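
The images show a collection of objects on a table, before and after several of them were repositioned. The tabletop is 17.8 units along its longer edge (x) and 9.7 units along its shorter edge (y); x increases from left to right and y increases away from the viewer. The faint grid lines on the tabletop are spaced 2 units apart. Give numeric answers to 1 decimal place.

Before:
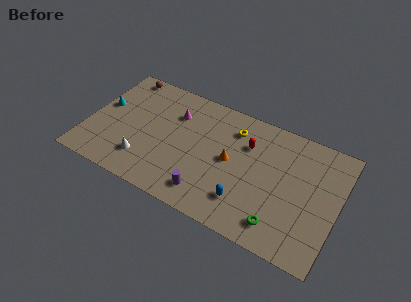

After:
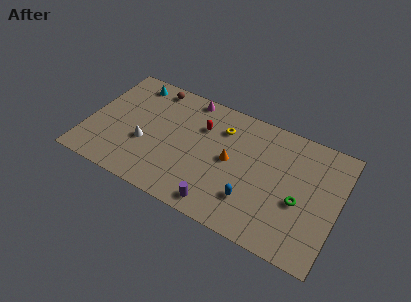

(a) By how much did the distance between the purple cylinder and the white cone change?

+1.5

Before: roughly 4.7 units apart; after: 6.2. That's 1.5 units further apart.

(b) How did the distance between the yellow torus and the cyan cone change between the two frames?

-2.6

They were about 9.4 units apart before and 6.8 after — 2.6 units closer together.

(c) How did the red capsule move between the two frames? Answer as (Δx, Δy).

(-3.3, 0.0)

The red capsule started near (11.2, 6.8) and ended near (7.9, 6.8).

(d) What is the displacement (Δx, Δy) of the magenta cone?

(0.8, 1.8)

The magenta cone started near (5.9, 7.0) and ended near (6.7, 8.8).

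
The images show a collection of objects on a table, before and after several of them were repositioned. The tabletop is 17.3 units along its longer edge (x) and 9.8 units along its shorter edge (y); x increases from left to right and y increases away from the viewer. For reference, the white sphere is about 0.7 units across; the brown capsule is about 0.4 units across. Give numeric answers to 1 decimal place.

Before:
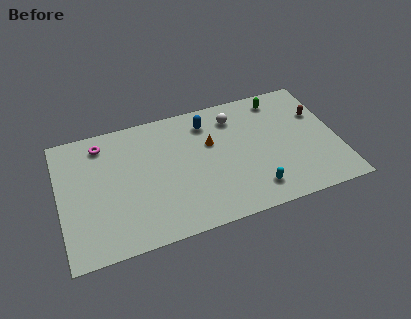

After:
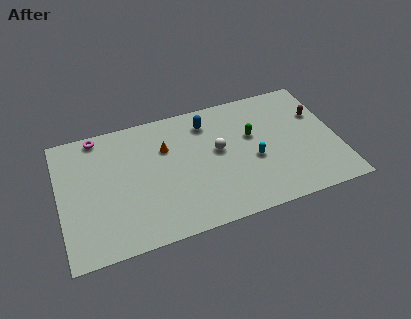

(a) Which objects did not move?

the blue capsule and the brown capsule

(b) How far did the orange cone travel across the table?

2.8

From (9.5, 6.2) to (6.7, 6.7), the orange cone covered √(2.8² + 0.5²) ≈ 2.8 units.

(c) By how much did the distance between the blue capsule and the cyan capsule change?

-2.0

The distance was about 6.6 in the first image and 4.6 in the second, so they moved 2.0 units closer together.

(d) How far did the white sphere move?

2.6

The white sphere moved from about (11.1, 7.8) to (9.9, 5.5), a distance of √(1.2² + 2.3²) ≈ 2.6.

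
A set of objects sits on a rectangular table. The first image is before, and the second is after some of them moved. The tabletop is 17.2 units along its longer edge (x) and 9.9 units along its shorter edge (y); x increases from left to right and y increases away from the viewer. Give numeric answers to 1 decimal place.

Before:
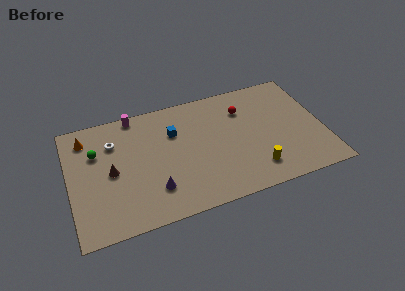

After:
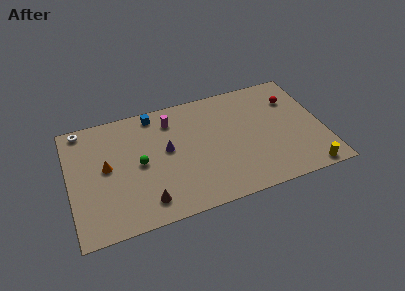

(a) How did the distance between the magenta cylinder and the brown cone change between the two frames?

+1.9

They were about 4.7 units apart before and 6.6 after — 1.9 units further apart.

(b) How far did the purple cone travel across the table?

3.2

The purple cone moved from about (5.5, 2.5) to (6.6, 5.5), a distance of √(1.1² + 3.0²) ≈ 3.2.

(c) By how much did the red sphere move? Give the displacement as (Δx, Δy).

(3.4, -0.1)

The red sphere was at about (12.0, 7.3) and moved to about (15.4, 7.2).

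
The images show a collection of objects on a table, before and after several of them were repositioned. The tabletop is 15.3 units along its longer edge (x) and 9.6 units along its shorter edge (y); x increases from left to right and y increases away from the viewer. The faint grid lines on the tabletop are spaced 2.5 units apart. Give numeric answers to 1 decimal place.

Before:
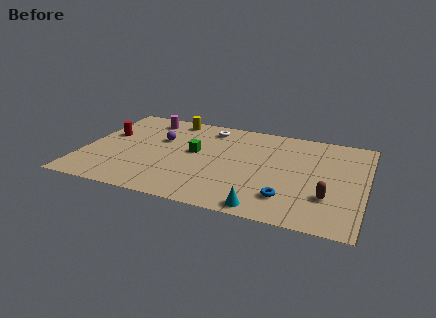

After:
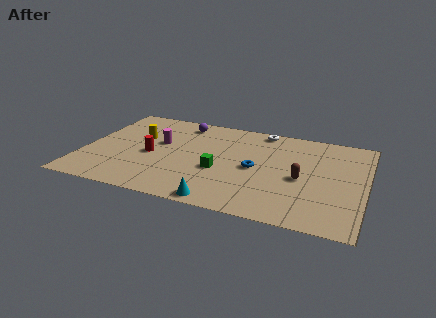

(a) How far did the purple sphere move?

2.3

The purple sphere was near (4.0, 6.1) before and (5.0, 8.2) after, so it travelled √(1.0² + 2.1²) ≈ 2.3 units.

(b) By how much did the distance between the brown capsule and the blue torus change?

+0.3

Before: roughly 2.2 units apart; after: 2.5. That's 0.3 units further apart.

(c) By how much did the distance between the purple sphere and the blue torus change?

-2.6

Before: roughly 8.3 units apart; after: 5.7. That's 2.6 units closer together.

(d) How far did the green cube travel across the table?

2.1

The green cube moved from about (6.0, 5.3) to (7.5, 3.8), a distance of √(1.5² + 1.5²) ≈ 2.1.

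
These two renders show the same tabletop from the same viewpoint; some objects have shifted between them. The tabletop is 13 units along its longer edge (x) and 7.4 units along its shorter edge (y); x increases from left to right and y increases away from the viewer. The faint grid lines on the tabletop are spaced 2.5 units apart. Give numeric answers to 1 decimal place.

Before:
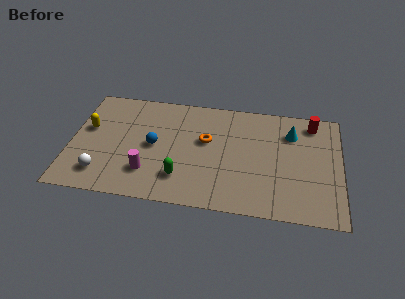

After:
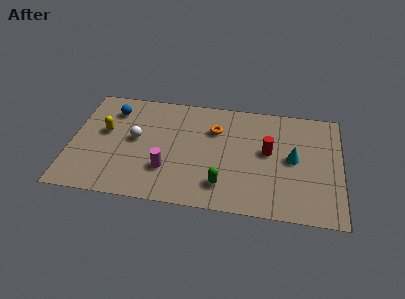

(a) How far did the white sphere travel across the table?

2.9

From (1.6, 1.5) to (3.1, 4.0), the white sphere covered √(1.5² + 2.5²) ≈ 2.9 units.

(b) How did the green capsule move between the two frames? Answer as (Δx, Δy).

(2.0, -0.2)

The green capsule started near (5.4, 1.8) and ended near (7.4, 1.6).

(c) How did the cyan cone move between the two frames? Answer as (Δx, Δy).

(0.1, -1.7)

From the two frames, the cyan cone sits at roughly (10.6, 5.5) before and (10.7, 3.8) after.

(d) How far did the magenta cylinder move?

0.9

The magenta cylinder moved from about (3.8, 1.9) to (4.7, 2.2), a distance of √(0.9² + 0.3²) ≈ 0.9.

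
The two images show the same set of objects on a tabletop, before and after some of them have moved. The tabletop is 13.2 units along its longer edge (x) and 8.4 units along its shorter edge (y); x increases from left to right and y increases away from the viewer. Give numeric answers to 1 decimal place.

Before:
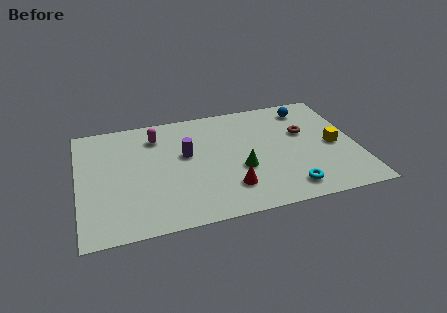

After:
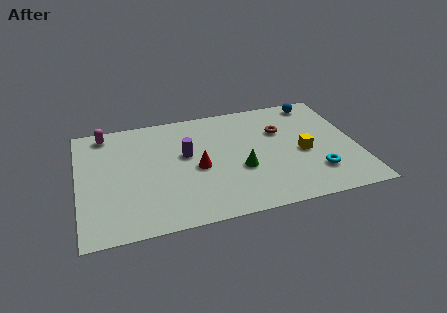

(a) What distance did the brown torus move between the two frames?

1.2

The brown torus was near (10.8, 5.2) before and (9.7, 5.6) after, so it travelled √(1.1² + 0.4²) ≈ 1.2 units.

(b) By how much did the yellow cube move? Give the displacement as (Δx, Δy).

(-1.5, -0.2)

The yellow cube was at about (12.1, 3.9) and moved to about (10.6, 3.7).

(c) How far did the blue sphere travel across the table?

0.6

The blue sphere was near (11.1, 7.0) before and (11.6, 7.4) after, so it travelled √(0.5² + 0.4²) ≈ 0.6 units.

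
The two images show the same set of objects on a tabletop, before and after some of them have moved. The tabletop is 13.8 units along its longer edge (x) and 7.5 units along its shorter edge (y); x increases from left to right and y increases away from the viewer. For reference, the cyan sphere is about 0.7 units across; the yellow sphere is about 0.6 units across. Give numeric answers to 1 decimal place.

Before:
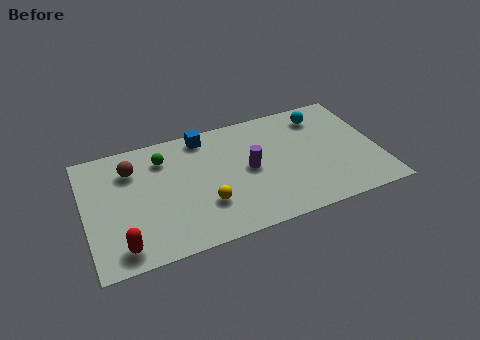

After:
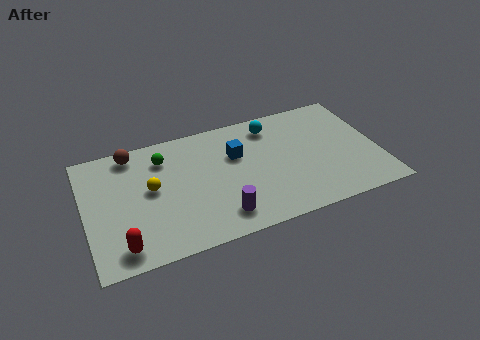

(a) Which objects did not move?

the green sphere and the red capsule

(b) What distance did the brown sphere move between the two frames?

1.0

From (2.3, 5.6) to (2.4, 6.6), the brown sphere covered √(0.1² + 1.0²) ≈ 1.0 units.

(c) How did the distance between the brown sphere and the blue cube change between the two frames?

+1.5

The distance was about 3.6 in the first image and 5.1 in the second, so they moved 1.5 units further apart.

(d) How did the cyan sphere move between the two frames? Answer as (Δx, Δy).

(-2.4, 0.1)

From the two frames, the cyan sphere sits at roughly (11.4, 6.1) before and (9.0, 6.2) after.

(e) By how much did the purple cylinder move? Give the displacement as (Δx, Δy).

(-1.6, -2.4)

From the two frames, the purple cylinder sits at roughly (7.7, 3.8) before and (6.1, 1.4) after.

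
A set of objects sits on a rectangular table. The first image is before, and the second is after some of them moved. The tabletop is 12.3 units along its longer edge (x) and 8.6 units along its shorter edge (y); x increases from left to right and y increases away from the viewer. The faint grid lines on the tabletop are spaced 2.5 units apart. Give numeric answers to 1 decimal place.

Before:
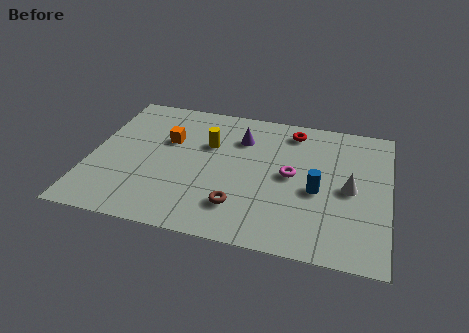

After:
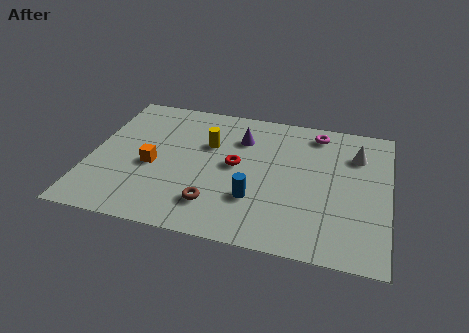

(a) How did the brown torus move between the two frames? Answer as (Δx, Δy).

(-1.0, -0.1)

From the two frames, the brown torus sits at roughly (6.3, 2.0) before and (5.3, 1.9) after.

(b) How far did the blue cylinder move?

2.7

From (9.4, 3.7) to (6.9, 2.6), the blue cylinder covered √(2.5² + 1.1²) ≈ 2.7 units.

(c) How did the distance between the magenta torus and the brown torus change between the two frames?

+3.6

They were about 3.1 units apart before and 6.7 after — 3.6 units further apart.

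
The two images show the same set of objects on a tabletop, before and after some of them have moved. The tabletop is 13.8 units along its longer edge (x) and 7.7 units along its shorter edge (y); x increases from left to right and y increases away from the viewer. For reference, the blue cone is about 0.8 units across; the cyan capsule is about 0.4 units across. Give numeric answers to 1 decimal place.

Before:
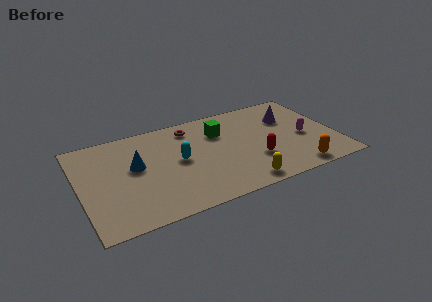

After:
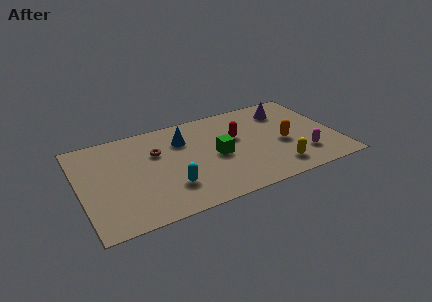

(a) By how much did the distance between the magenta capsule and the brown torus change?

+1.6

Before: roughly 6.6 units apart; after: 8.2. That's 1.6 units further apart.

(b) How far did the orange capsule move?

2.4

The orange capsule moved from about (11.3, 0.9) to (10.9, 3.3), a distance of √(0.4² + 2.4²) ≈ 2.4.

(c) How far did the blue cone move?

3.0

The blue cone was near (3.0, 4.4) before and (5.7, 5.6) after, so it travelled √(2.7² + 1.2²) ≈ 3.0 units.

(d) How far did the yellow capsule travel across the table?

2.1

From (8.3, 0.9) to (10.3, 1.4), the yellow capsule covered √(2.0² + 0.5²) ≈ 2.1 units.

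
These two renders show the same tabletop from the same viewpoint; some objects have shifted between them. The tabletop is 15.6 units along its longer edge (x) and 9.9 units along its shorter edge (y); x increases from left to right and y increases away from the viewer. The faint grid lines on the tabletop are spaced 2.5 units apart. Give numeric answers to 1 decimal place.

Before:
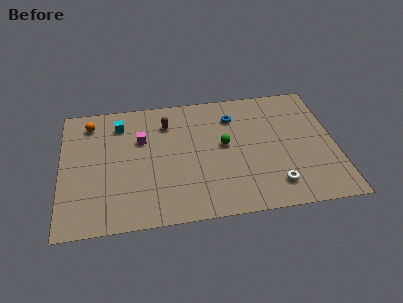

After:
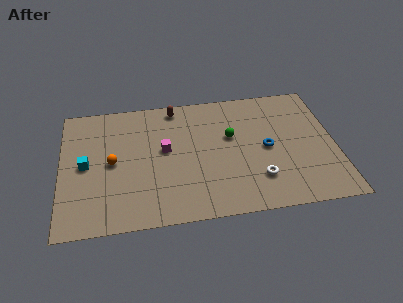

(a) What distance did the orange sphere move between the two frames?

3.5

The orange sphere was near (1.7, 8.2) before and (2.9, 4.9) after, so it travelled √(1.2² + 3.3²) ≈ 3.5 units.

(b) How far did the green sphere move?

0.7

The green sphere was near (9.3, 5.4) before and (9.7, 6.0) after, so it travelled √(0.4² + 0.6²) ≈ 0.7 units.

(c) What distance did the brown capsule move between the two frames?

1.3

The brown capsule was near (6.1, 7.6) before and (6.6, 8.8) after, so it travelled √(0.5² + 1.2²) ≈ 1.3 units.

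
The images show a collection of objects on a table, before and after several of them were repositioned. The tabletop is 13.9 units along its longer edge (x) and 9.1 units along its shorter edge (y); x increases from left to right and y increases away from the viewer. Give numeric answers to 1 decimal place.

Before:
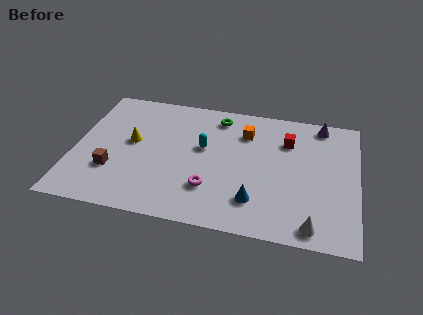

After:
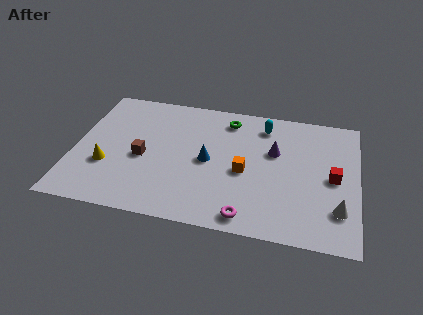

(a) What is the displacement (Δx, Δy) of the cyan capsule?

(2.9, 2.2)

The cyan capsule was at about (6.3, 5.3) and moved to about (9.2, 7.5).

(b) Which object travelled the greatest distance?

the cyan capsule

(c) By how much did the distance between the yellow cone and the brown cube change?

-0.4

They were about 2.3 units apart before and 1.9 after — 0.4 units closer together.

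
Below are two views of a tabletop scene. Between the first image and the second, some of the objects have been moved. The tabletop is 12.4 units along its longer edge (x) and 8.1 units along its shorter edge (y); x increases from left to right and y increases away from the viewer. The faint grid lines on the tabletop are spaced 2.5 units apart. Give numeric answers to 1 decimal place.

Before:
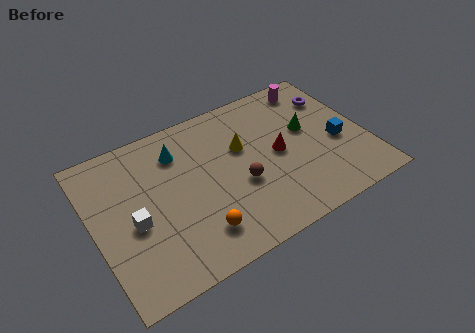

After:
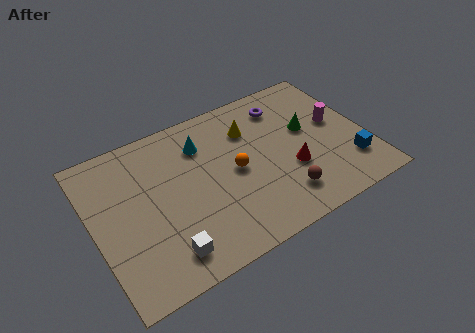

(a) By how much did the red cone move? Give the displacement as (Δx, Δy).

(0.4, -1.1)

The red cone was at about (8.4, 4.0) and moved to about (8.8, 2.9).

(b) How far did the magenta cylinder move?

2.6

From (10.6, 7.0) to (11.2, 4.5), the magenta cylinder covered √(0.6² + 2.5²) ≈ 2.6 units.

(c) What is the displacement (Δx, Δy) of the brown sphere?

(1.7, -1.5)

The brown sphere was at about (6.5, 3.2) and moved to about (8.2, 1.7).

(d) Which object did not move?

the green cone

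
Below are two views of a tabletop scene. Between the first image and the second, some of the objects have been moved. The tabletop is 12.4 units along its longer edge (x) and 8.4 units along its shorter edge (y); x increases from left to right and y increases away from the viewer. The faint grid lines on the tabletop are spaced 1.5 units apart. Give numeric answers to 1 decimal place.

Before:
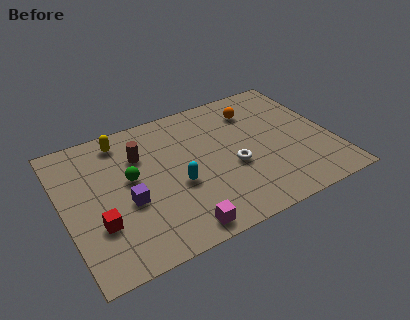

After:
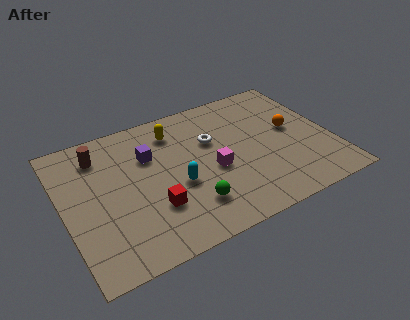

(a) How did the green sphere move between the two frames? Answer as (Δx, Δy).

(2.4, -2.7)

From the two frames, the green sphere sits at roughly (3.1, 4.7) before and (5.5, 2.0) after.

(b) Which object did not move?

the cyan capsule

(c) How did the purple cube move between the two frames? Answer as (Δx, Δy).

(1.3, 2.3)

From the two frames, the purple cube sits at roughly (2.8, 3.4) before and (4.1, 5.7) after.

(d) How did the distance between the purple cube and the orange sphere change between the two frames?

-0.4

They were about 7.1 units apart before and 6.7 after — 0.4 units closer together.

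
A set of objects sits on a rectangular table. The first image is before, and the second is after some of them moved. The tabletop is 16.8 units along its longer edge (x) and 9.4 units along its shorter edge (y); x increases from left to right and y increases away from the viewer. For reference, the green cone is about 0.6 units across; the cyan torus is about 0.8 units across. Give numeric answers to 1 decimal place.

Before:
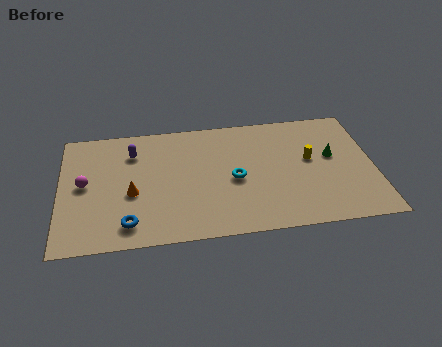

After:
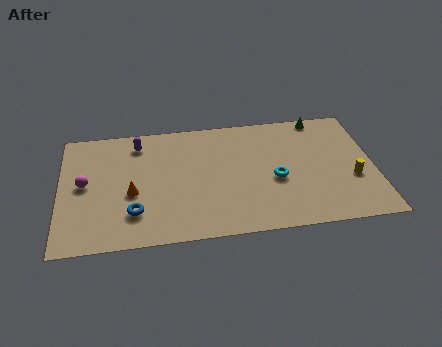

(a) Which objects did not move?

the orange cone and the magenta sphere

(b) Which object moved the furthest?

the green cone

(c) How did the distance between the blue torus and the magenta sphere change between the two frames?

-0.4

Before: roughly 4.0 units apart; after: 3.6. That's 0.4 units closer together.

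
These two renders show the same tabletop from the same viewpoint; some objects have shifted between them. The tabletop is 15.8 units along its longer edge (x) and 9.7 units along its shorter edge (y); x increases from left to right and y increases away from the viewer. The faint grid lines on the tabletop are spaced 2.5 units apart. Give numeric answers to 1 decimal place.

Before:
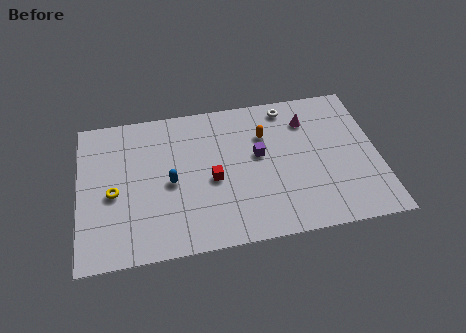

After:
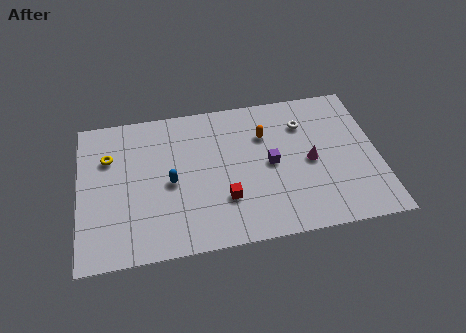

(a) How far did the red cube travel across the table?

1.5

From (7.0, 4.3) to (7.6, 2.9), the red cube covered √(0.6² + 1.4²) ≈ 1.5 units.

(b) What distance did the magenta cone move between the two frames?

2.8

The magenta cone was near (12.2, 7.4) before and (12.2, 4.6) after, so it travelled √(0.0² + 2.8²) ≈ 2.8 units.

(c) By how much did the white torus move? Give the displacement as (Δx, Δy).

(0.8, -1.3)

The white torus started near (11.2, 8.5) and ended near (12.0, 7.2).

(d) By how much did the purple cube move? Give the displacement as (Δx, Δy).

(0.6, -0.7)

From the two frames, the purple cube sits at roughly (9.5, 5.5) before and (10.1, 4.8) after.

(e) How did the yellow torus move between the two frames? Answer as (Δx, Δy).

(-0.2, 2.4)

The yellow torus started near (1.8, 4.3) and ended near (1.6, 6.7).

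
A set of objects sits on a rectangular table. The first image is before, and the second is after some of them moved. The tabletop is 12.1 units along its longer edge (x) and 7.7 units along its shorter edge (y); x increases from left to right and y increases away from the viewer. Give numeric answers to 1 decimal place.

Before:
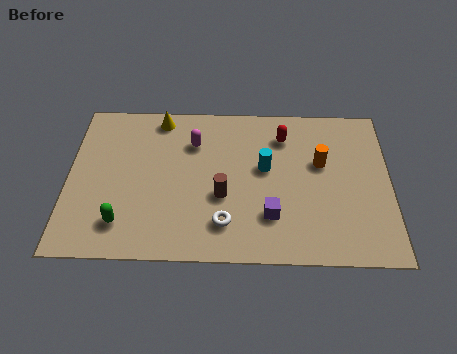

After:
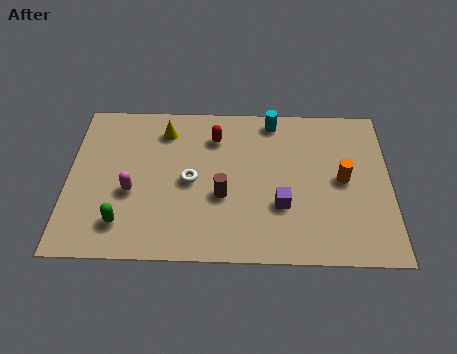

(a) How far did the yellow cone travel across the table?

0.6

From (3.4, 6.8) to (3.6, 6.2), the yellow cone covered √(0.2² + 0.6²) ≈ 0.6 units.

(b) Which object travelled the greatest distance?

the magenta capsule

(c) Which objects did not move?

the brown cylinder and the green capsule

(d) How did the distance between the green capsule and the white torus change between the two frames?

-0.5

Before: roughly 3.8 units apart; after: 3.3. That's 0.5 units closer together.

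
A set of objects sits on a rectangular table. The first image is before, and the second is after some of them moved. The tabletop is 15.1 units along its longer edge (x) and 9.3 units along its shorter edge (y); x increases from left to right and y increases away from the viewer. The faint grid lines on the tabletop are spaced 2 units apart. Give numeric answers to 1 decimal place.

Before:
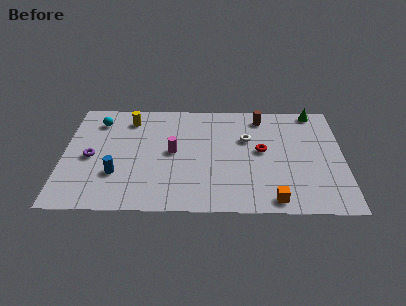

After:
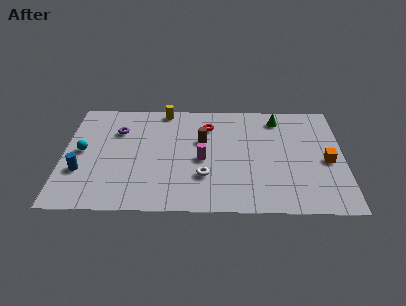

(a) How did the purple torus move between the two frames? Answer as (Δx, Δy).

(1.4, 2.3)

From the two frames, the purple torus sits at roughly (1.5, 4.3) before and (2.9, 6.6) after.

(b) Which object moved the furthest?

the orange cube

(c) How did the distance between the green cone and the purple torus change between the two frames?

-4.0

Before: roughly 12.8 units apart; after: 8.8. That's 4.0 units closer together.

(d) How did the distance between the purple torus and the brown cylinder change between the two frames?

-5.2

The distance was about 9.9 in the first image and 4.7 in the second, so they moved 5.2 units closer together.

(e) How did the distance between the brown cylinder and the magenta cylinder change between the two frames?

-4.1

The distance was about 5.7 in the first image and 1.6 in the second, so they moved 4.1 units closer together.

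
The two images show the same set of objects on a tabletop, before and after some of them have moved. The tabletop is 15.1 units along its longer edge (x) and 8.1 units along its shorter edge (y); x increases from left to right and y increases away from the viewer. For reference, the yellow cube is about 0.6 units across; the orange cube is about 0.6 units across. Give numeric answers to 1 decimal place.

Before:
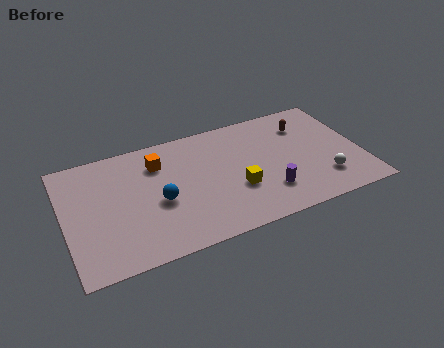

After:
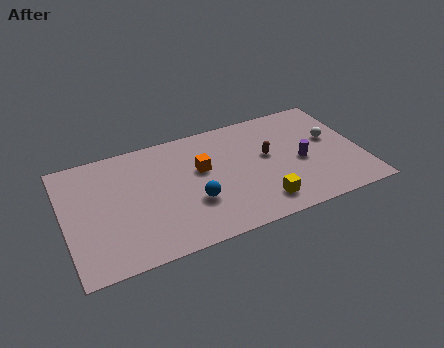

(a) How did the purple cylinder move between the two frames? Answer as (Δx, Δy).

(1.9, 1.5)

The purple cylinder was at about (10.1, 2.1) and moved to about (12.0, 3.6).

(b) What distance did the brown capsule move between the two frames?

2.6

From (12.5, 6.1) to (10.4, 4.6), the brown capsule covered √(2.1² + 1.5²) ≈ 2.6 units.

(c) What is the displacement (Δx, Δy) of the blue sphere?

(1.7, -0.7)

The blue sphere started near (4.7, 3.5) and ended near (6.4, 2.8).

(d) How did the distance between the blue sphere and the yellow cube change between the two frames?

-0.4

The distance was about 3.9 in the first image and 3.5 in the second, so they moved 0.4 units closer together.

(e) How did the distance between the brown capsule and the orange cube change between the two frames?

-4.2

Before: roughly 7.6 units apart; after: 3.4. That's 4.2 units closer together.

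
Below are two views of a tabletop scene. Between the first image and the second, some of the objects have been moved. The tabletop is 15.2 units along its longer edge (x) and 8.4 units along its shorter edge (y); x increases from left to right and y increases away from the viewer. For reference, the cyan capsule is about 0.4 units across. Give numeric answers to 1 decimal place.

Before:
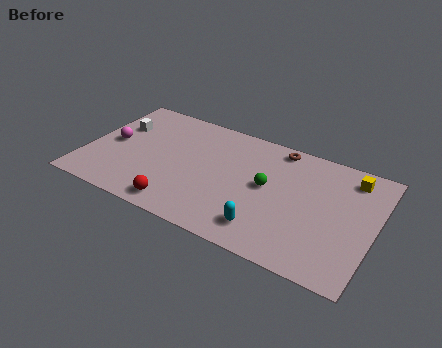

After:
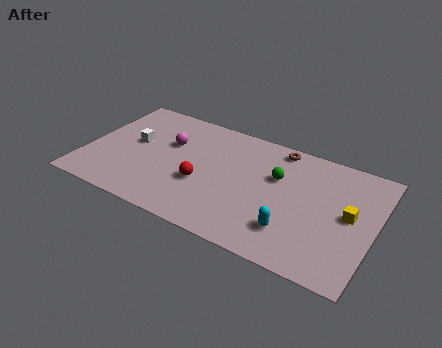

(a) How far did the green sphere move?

1.0

The green sphere moved from about (9.6, 4.5) to (10.0, 5.4), a distance of √(0.4² + 0.9²) ≈ 1.0.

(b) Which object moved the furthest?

the magenta sphere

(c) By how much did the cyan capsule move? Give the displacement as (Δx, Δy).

(1.3, 0.5)

The cyan capsule started near (9.9, 1.6) and ended near (11.2, 2.1).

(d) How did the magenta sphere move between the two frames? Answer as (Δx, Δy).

(2.9, 1.2)

The magenta sphere was at about (1.3, 4.2) and moved to about (4.2, 5.4).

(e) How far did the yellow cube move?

2.6

From (13.7, 7.0) to (13.9, 4.4), the yellow cube covered √(0.2² + 2.6²) ≈ 2.6 units.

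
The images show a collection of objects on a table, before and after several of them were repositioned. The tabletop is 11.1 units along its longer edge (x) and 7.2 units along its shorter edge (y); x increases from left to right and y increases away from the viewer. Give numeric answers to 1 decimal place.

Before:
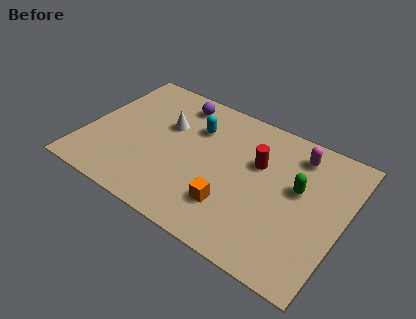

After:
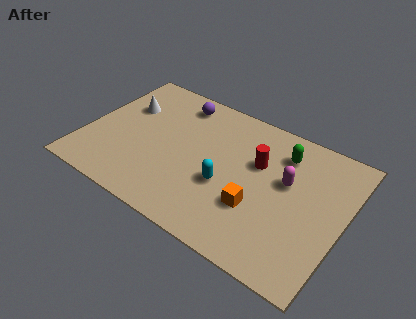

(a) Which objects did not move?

the red cylinder and the purple sphere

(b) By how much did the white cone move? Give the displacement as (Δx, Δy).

(-1.9, 0.2)

From the two frames, the white cone sits at roughly (3.3, 4.6) before and (1.4, 4.8) after.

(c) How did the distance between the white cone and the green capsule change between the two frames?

+1.0

They were about 5.8 units apart before and 6.8 after — 1.0 units further apart.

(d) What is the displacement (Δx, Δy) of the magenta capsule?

(-0.2, -1.6)

From the two frames, the magenta capsule sits at roughly (8.8, 5.9) before and (8.6, 4.3) after.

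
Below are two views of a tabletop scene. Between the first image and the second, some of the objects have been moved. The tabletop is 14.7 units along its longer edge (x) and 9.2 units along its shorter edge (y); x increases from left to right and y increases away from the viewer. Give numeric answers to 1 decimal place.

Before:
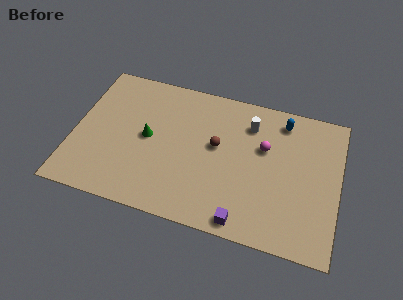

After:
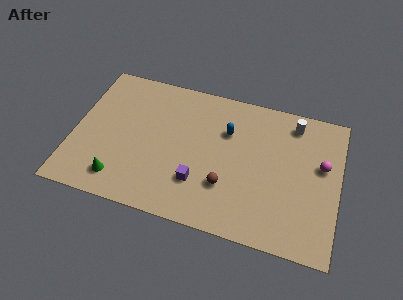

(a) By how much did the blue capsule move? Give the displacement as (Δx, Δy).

(-3.0, -1.5)

The blue capsule started near (11.4, 7.8) and ended near (8.4, 6.3).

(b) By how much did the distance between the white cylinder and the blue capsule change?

+2.0

They were about 1.9 units apart before and 3.9 after — 2.0 units further apart.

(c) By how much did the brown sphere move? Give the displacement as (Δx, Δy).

(0.7, -2.4)

The brown sphere was at about (7.9, 5.2) and moved to about (8.6, 2.8).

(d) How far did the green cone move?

3.4

The green cone moved from about (4.1, 4.7) to (2.8, 1.6), a distance of √(1.3² + 3.1²) ≈ 3.4.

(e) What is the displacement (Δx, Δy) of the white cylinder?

(2.4, 0.7)

From the two frames, the white cylinder sits at roughly (9.6, 7.1) before and (12.0, 7.8) after.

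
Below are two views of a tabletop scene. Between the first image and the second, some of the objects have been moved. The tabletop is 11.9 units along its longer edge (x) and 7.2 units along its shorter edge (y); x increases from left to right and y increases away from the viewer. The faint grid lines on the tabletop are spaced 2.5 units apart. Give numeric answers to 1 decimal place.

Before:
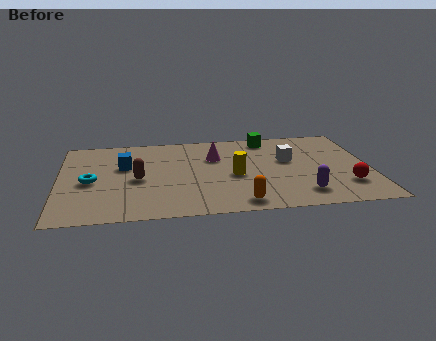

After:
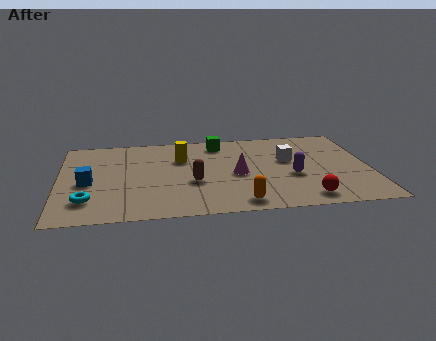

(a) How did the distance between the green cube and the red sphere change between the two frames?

+0.8

They were about 5.2 units apart before and 6.0 after — 0.8 units further apart.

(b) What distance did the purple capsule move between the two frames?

1.5

The purple capsule was near (9.2, 1.4) before and (8.9, 2.9) after, so it travelled √(0.3² + 1.5²) ≈ 1.5 units.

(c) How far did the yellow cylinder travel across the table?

2.6

The yellow cylinder moved from about (6.7, 3.2) to (4.7, 4.9), a distance of √(2.0² + 1.7²) ≈ 2.6.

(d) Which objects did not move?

the white cube and the orange capsule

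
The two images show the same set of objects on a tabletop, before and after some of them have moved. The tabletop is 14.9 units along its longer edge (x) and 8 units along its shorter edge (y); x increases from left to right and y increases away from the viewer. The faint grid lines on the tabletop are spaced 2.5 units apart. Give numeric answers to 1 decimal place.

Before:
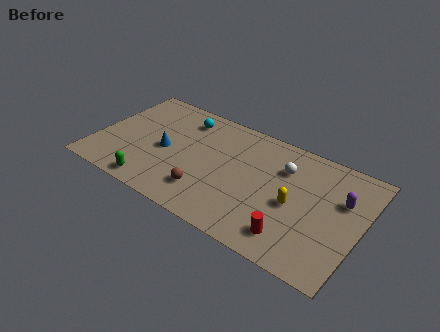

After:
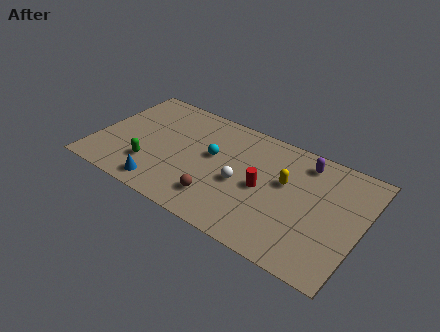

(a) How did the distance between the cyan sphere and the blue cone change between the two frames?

+1.3

They were about 2.9 units apart before and 4.2 after — 1.3 units further apart.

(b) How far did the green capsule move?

1.4

The green capsule was near (3.7, 0.9) before and (3.3, 2.2) after, so it travelled √(0.4² + 1.3²) ≈ 1.4 units.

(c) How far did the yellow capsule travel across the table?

1.4

The yellow capsule moved from about (11.3, 3.6) to (10.6, 4.8), a distance of √(0.7² + 1.2²) ≈ 1.4.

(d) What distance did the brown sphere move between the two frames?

0.7

From (6.6, 1.9) to (7.3, 1.8), the brown sphere covered √(0.7² + 0.1²) ≈ 0.7 units.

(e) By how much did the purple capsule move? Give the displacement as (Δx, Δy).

(-2.3, 1.5)

The purple capsule started near (13.7, 5.2) and ended near (11.4, 6.7).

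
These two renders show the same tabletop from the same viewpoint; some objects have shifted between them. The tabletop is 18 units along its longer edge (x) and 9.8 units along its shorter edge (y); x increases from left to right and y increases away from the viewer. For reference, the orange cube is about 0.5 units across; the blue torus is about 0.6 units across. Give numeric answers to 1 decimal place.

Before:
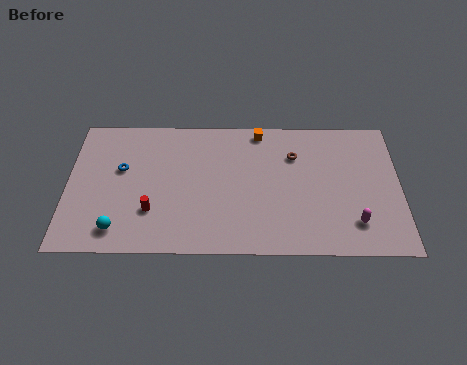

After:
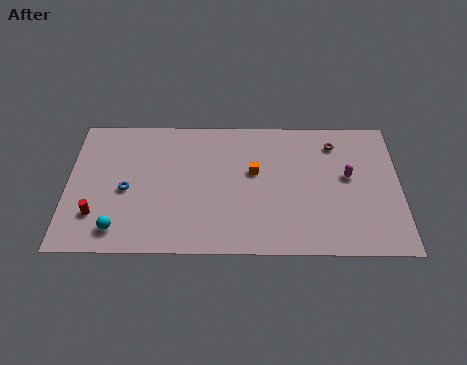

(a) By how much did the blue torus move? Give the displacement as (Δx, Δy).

(0.3, -1.5)

From the two frames, the blue torus sits at roughly (2.9, 5.9) before and (3.2, 4.4) after.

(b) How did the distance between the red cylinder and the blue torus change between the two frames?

-1.0

They were about 3.4 units apart before and 2.4 after — 1.0 units closer together.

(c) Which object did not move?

the cyan sphere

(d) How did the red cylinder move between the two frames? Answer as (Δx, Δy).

(-3.0, -0.3)

From the two frames, the red cylinder sits at roughly (4.6, 2.9) before and (1.6, 2.6) after.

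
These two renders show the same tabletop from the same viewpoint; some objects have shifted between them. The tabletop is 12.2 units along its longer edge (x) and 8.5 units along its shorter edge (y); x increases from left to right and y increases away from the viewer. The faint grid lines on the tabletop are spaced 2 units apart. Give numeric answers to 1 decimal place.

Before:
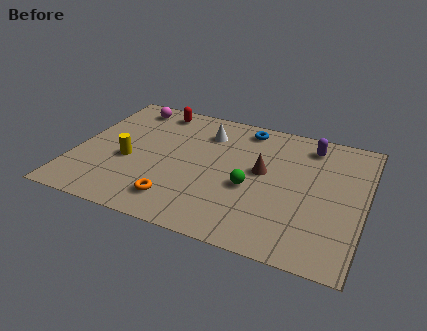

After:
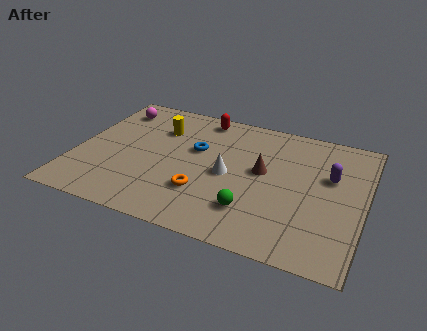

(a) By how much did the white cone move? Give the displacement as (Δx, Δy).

(1.2, -2.5)

From the two frames, the white cone sits at roughly (5.3, 6.5) before and (6.5, 4.0) after.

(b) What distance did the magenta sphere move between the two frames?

0.7

From (1.8, 7.3) to (1.2, 6.9), the magenta sphere covered √(0.6² + 0.4²) ≈ 0.7 units.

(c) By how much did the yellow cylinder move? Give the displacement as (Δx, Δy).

(1.0, 2.6)

From the two frames, the yellow cylinder sits at roughly (2.3, 3.5) before and (3.3, 6.1) after.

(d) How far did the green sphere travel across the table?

1.4

From (7.5, 3.5) to (7.7, 2.1), the green sphere covered √(0.2² + 1.4²) ≈ 1.4 units.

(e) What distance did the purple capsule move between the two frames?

2.1

The purple capsule was near (9.7, 7.1) before and (10.7, 5.3) after, so it travelled √(1.0² + 1.8²) ≈ 2.1 units.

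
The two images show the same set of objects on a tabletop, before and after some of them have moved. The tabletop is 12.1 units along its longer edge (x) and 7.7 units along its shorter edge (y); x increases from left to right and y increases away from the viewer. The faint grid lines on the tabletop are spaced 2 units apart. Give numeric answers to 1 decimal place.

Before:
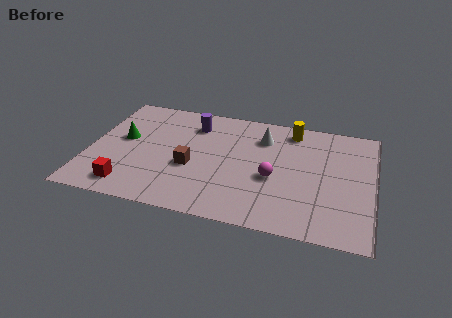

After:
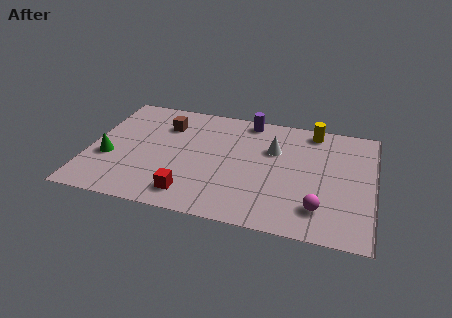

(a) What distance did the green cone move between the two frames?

1.5

The green cone moved from about (1.4, 4.3) to (0.9, 2.9), a distance of √(0.5² + 1.4²) ≈ 1.5.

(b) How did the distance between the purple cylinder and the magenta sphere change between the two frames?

+1.6

The distance was about 4.6 in the first image and 6.2 in the second, so they moved 1.6 units further apart.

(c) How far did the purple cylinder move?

2.5

From (4.3, 6.0) to (6.6, 6.9), the purple cylinder covered √(2.3² + 0.9²) ≈ 2.5 units.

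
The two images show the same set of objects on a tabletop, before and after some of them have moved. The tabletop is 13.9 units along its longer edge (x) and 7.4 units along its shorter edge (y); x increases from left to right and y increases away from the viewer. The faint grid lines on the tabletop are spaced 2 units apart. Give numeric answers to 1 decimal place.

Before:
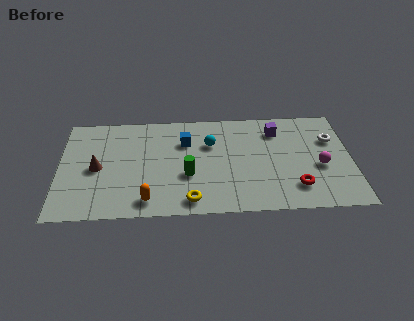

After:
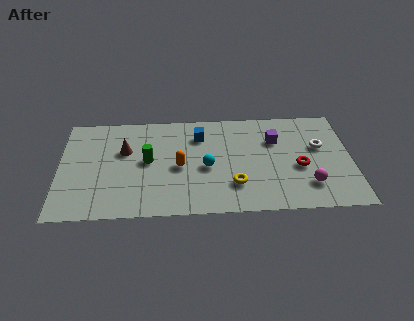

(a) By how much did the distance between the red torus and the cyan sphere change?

-0.8

Before: roughly 5.2 units apart; after: 4.4. That's 0.8 units closer together.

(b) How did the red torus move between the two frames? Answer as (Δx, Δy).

(0.2, 1.4)

The red torus started near (11.2, 1.7) and ended near (11.4, 3.1).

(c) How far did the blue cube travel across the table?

0.8

The blue cube was near (6.0, 5.2) before and (6.7, 5.6) after, so it travelled √(0.7² + 0.4²) ≈ 0.8 units.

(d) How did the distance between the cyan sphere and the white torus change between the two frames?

-0.3

The distance was about 5.8 in the first image and 5.5 in the second, so they moved 0.3 units closer together.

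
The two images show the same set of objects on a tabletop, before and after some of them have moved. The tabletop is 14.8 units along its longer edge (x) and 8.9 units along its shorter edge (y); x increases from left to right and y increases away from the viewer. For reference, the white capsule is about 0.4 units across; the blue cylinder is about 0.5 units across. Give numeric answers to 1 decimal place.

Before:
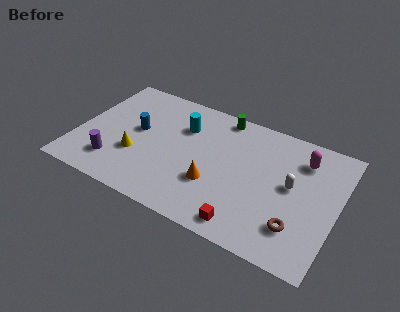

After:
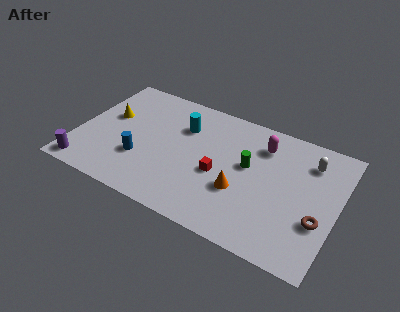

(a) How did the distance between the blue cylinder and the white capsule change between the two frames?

+1.1

The distance was about 8.9 in the first image and 10.0 in the second, so they moved 1.1 units further apart.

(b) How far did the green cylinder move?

3.5

The green cylinder moved from about (7.8, 8.0) to (9.7, 5.1), a distance of √(1.9² + 2.9²) ≈ 3.5.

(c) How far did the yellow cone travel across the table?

2.9

The yellow cone moved from about (3.5, 3.1) to (1.6, 5.3), a distance of √(1.9² + 2.2²) ≈ 2.9.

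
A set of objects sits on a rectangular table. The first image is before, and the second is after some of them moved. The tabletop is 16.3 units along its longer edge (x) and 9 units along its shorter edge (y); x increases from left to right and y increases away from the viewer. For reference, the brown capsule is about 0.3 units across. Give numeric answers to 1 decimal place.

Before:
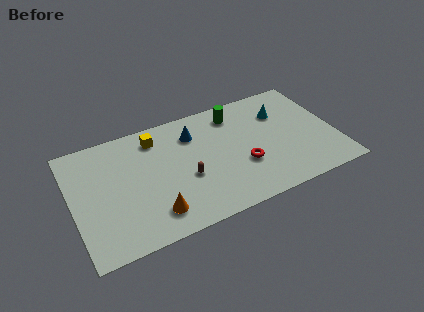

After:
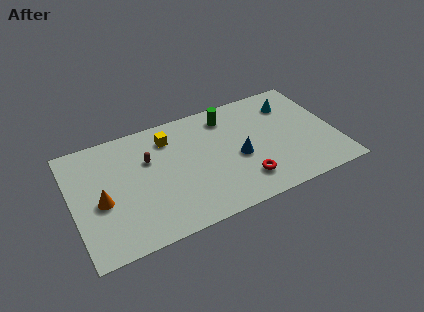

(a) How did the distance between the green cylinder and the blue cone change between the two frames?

+0.7

Before: roughly 2.8 units apart; after: 3.5. That's 0.7 units further apart.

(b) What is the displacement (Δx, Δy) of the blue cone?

(2.5, -2.9)

The blue cone started near (7.7, 6.8) and ended near (10.2, 3.9).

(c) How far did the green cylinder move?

0.5

The green cylinder was near (10.4, 7.4) before and (9.9, 7.4) after, so it travelled √(0.5² + 0.0²) ≈ 0.5 units.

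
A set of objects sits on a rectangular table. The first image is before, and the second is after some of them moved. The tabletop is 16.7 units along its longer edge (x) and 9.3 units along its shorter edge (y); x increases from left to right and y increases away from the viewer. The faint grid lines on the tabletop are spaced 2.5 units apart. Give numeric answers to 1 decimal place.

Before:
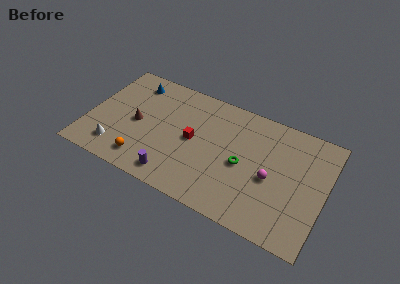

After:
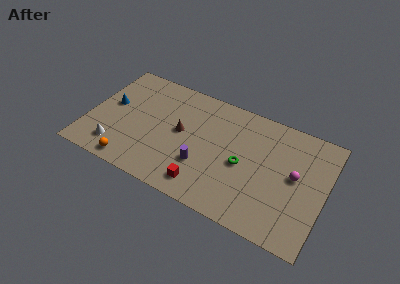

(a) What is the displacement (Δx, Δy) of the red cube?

(1.2, -3.2)

The red cube was at about (7.4, 4.7) and moved to about (8.6, 1.5).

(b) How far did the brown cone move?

3.2

The brown cone moved from about (3.4, 4.4) to (6.5, 5.0), a distance of √(3.1² + 0.6²) ≈ 3.2.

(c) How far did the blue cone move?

2.8

The blue cone was near (2.7, 7.7) before and (1.4, 5.2) after, so it travelled √(1.3² + 2.5²) ≈ 2.8 units.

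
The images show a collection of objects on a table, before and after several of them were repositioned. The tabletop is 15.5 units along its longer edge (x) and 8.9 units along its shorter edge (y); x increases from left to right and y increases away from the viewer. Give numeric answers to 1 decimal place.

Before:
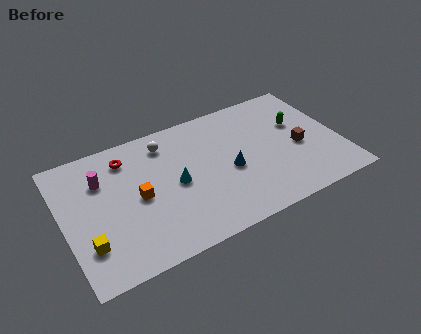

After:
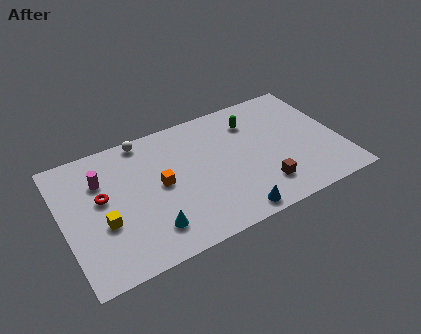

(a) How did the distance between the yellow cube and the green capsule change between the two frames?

-3.3

The distance was about 12.7 in the first image and 9.4 in the second, so they moved 3.3 units closer together.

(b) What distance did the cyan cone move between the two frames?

2.9

The cyan cone moved from about (6.2, 4.3) to (4.5, 1.9), a distance of √(1.7² + 2.4²) ≈ 2.9.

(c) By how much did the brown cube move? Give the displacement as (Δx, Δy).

(-2.4, -1.9)

From the two frames, the brown cube sits at roughly (13.2, 3.9) before and (10.8, 2.0) after.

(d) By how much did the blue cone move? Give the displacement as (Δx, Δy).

(-0.3, -3.0)

The blue cone was at about (9.2, 3.9) and moved to about (8.9, 0.9).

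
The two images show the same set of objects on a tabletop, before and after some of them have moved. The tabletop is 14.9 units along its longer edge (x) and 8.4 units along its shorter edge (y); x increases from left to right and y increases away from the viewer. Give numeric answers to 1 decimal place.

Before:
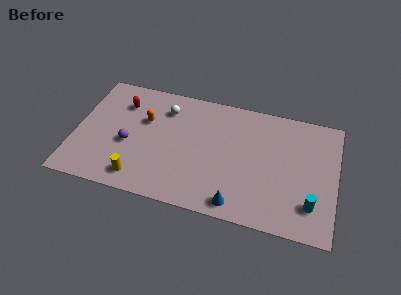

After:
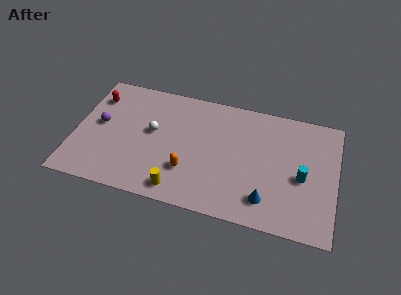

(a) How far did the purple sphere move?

2.0

The purple sphere moved from about (3.1, 3.5) to (1.4, 4.5), a distance of √(1.7² + 1.0²) ≈ 2.0.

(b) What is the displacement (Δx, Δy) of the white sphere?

(-0.6, -1.8)

The white sphere was at about (5.0, 6.5) and moved to about (4.4, 4.7).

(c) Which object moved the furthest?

the orange capsule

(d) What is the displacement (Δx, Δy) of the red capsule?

(-1.5, 0.1)

The red capsule was at about (2.5, 6.3) and moved to about (1.0, 6.4).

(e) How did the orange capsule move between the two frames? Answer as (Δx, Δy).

(2.7, -2.9)

The orange capsule started near (3.9, 5.4) and ended near (6.6, 2.5).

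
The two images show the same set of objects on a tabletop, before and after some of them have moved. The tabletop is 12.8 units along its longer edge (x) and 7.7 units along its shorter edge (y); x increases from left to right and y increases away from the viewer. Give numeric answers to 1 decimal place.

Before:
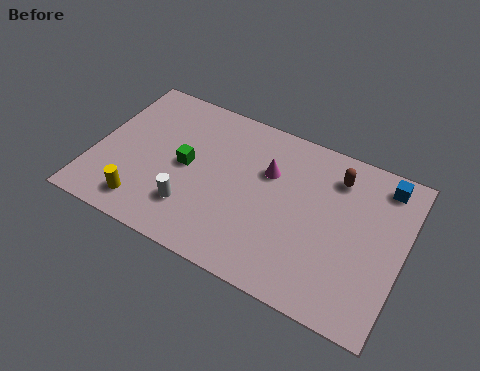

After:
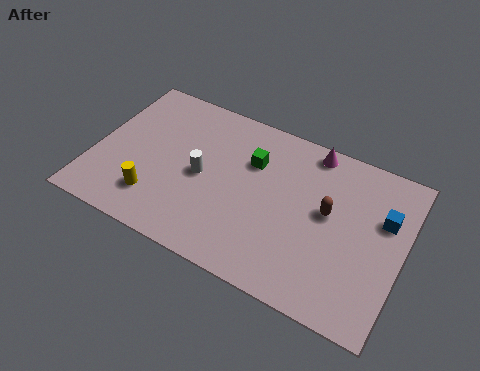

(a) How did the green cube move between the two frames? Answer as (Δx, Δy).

(2.6, 1.4)

From the two frames, the green cube sits at roughly (3.8, 3.9) before and (6.4, 5.3) after.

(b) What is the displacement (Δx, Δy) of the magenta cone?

(1.6, 1.8)

The magenta cone started near (7.1, 5.1) and ended near (8.7, 6.9).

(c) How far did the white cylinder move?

1.7

From (4.3, 2.0) to (4.5, 3.7), the white cylinder covered √(0.2² + 1.7²) ≈ 1.7 units.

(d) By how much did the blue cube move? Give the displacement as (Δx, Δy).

(0.2, -1.6)

From the two frames, the blue cube sits at roughly (11.7, 6.6) before and (11.9, 5.0) after.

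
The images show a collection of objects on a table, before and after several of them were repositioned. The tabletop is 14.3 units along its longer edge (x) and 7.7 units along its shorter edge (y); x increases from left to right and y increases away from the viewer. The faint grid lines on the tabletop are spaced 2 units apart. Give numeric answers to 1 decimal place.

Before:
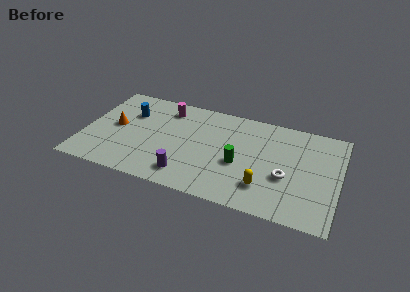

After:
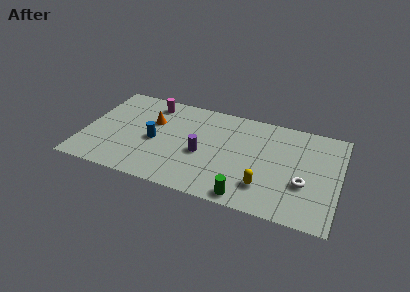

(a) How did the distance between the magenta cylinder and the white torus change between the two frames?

+1.9

They were about 7.7 units apart before and 9.6 after — 1.9 units further apart.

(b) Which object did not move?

the yellow capsule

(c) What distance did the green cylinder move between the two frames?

2.5

The green cylinder moved from about (8.8, 3.2) to (9.4, 0.8), a distance of √(0.6² + 2.4²) ≈ 2.5.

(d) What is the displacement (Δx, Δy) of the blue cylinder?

(1.6, -1.8)

The blue cylinder started near (2.4, 5.3) and ended near (4.0, 3.5).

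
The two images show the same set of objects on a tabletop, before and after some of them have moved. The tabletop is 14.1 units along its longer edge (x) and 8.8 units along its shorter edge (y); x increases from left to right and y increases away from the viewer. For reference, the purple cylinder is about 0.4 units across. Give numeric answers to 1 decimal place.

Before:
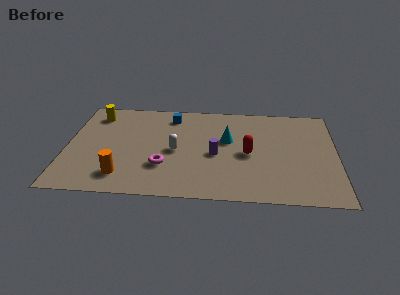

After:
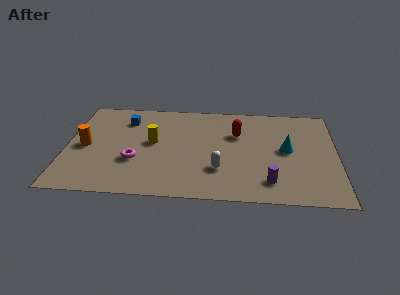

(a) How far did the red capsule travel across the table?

1.9

From (9.5, 4.1) to (8.9, 5.9), the red capsule covered √(0.6² + 1.8²) ≈ 1.9 units.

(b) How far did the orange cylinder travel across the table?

3.2

The orange cylinder moved from about (3.0, 1.7) to (1.0, 4.2), a distance of √(2.0² + 2.5²) ≈ 3.2.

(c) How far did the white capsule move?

2.7

The white capsule moved from about (5.7, 4.1) to (8.0, 2.6), a distance of √(2.3² + 1.5²) ≈ 2.7.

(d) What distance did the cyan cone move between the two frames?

3.2

The cyan cone moved from about (8.4, 5.3) to (11.5, 4.6), a distance of √(3.1² + 0.7²) ≈ 3.2.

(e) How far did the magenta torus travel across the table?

1.6

The magenta torus was near (5.1, 2.7) before and (3.6, 3.1) after, so it travelled √(1.5² + 0.4²) ≈ 1.6 units.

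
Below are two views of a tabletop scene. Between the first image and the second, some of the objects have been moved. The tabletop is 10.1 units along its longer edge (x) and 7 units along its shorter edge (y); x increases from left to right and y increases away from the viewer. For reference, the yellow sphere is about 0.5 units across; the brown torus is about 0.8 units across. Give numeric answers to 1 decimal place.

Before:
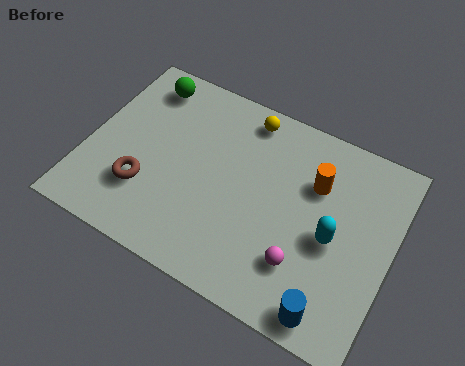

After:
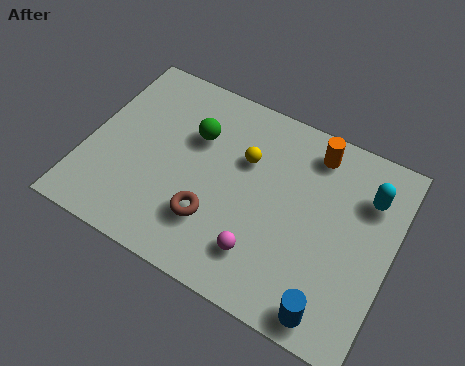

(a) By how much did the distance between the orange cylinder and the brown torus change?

-1.1

Before: roughly 5.9 units apart; after: 4.8. That's 1.1 units closer together.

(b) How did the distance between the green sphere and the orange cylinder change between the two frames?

-2.0

They were about 6.0 units apart before and 4.0 after — 2.0 units closer together.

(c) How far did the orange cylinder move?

1.1

From (7.4, 4.8) to (7.2, 5.9), the orange cylinder covered √(0.2² + 1.1²) ≈ 1.1 units.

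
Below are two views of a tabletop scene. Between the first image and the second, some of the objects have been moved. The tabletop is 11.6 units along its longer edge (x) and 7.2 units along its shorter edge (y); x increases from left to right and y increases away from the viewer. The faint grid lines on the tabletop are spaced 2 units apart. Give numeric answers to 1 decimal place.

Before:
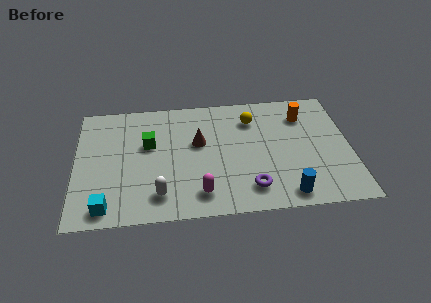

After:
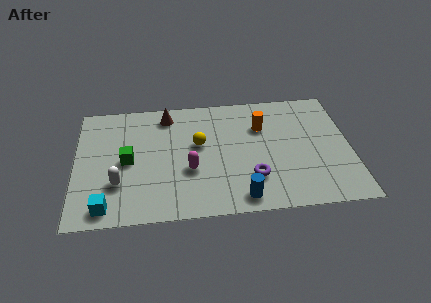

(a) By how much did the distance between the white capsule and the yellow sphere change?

-1.8

Before: roughly 5.7 units apart; after: 3.9. That's 1.8 units closer together.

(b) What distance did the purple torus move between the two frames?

0.6

The purple torus moved from about (7.3, 1.4) to (7.4, 2.0), a distance of √(0.1² + 0.6²) ≈ 0.6.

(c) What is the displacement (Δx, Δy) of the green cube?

(-0.9, -0.9)

From the two frames, the green cube sits at roughly (3.1, 4.4) before and (2.2, 3.5) after.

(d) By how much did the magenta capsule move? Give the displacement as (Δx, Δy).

(-0.4, 1.4)

The magenta capsule was at about (5.2, 1.3) and moved to about (4.8, 2.7).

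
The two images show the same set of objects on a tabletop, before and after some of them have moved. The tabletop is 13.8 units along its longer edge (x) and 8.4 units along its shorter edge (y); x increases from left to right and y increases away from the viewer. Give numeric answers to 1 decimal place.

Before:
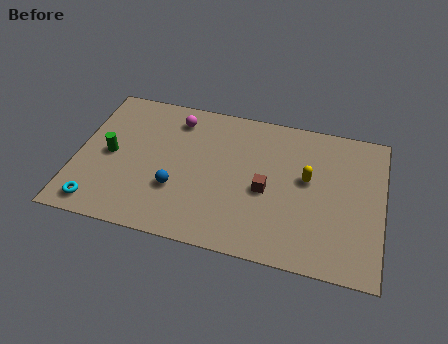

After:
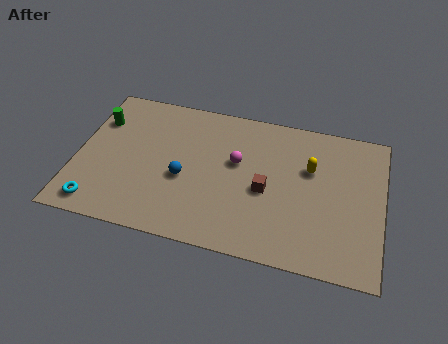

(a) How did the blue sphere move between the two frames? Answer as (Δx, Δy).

(0.3, 0.7)

From the two frames, the blue sphere sits at roughly (4.6, 2.8) before and (4.9, 3.5) after.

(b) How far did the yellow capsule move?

0.6

The yellow capsule moved from about (10.4, 4.8) to (10.5, 5.4), a distance of √(0.1² + 0.6²) ≈ 0.6.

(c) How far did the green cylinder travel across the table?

2.0

The green cylinder was near (1.5, 4.1) before and (0.8, 6.0) after, so it travelled √(0.7² + 1.9²) ≈ 2.0 units.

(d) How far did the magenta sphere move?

3.5

The magenta sphere was near (4.3, 6.9) before and (7.2, 5.0) after, so it travelled √(2.9² + 1.9²) ≈ 3.5 units.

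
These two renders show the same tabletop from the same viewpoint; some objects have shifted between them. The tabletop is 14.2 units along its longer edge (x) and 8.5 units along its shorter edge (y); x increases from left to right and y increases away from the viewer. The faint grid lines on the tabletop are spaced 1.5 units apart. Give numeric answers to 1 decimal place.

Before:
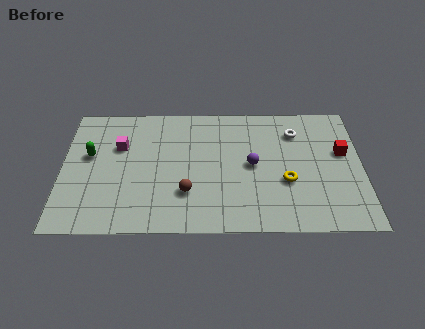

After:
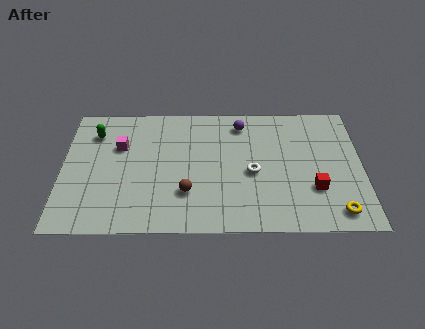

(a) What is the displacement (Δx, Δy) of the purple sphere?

(-0.5, 2.8)

From the two frames, the purple sphere sits at roughly (9.0, 4.3) before and (8.5, 7.1) after.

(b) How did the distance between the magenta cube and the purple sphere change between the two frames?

-0.4

Before: roughly 6.4 units apart; after: 6.0. That's 0.4 units closer together.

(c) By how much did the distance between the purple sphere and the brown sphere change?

+1.7

Before: roughly 3.6 units apart; after: 5.3. That's 1.7 units further apart.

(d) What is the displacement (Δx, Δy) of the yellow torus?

(2.3, -2.0)

From the two frames, the yellow torus sits at roughly (10.6, 3.2) before and (12.9, 1.2) after.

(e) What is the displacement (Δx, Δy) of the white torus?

(-2.1, -2.7)

The white torus was at about (11.1, 6.5) and moved to about (9.0, 3.8).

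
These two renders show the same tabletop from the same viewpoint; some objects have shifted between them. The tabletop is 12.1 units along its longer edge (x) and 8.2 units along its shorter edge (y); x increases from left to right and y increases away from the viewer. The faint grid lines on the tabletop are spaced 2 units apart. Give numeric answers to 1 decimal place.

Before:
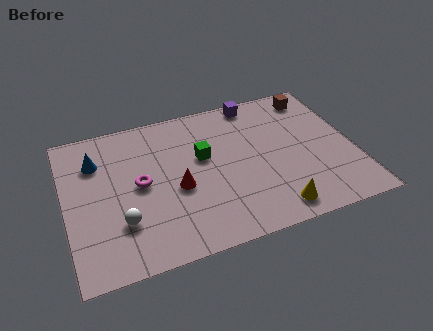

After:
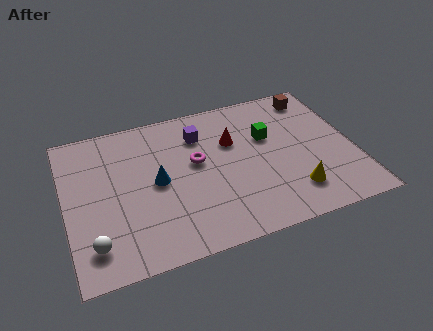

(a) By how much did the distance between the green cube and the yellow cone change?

-1.1

Before: roughly 4.6 units apart; after: 3.5. That's 1.1 units closer together.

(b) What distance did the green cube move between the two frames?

2.8

The green cube moved from about (5.8, 4.9) to (8.6, 5.2), a distance of √(2.8² + 0.3²) ≈ 2.8.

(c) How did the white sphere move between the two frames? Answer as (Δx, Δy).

(-1.2, -0.8)

From the two frames, the white sphere sits at roughly (2.2, 2.4) before and (1.0, 1.6) after.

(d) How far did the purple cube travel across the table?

2.8

The purple cube moved from about (8.3, 7.4) to (5.8, 6.2), a distance of √(2.5² + 1.2²) ≈ 2.8.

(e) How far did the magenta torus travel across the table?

2.5

The magenta torus was near (3.1, 4.2) before and (5.5, 4.7) after, so it travelled √(2.4² + 0.5²) ≈ 2.5 units.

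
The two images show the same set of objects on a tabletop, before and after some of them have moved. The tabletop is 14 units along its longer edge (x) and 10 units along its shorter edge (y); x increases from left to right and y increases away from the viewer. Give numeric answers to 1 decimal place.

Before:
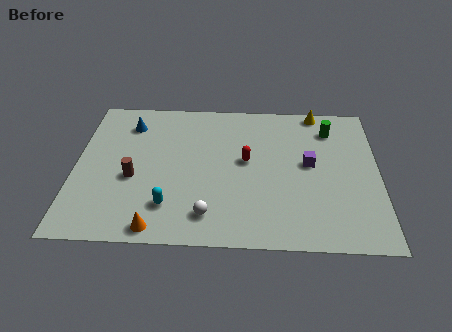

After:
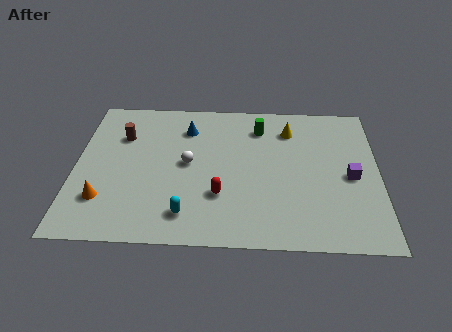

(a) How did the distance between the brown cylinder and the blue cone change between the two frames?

-0.7

They were about 3.8 units apart before and 3.1 after — 0.7 units closer together.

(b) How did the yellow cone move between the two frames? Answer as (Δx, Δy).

(-1.3, -1.4)

From the two frames, the yellow cone sits at roughly (11.2, 9.2) before and (9.9, 7.8) after.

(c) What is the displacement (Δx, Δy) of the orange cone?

(-2.5, 1.7)

The orange cone was at about (3.9, 0.9) and moved to about (1.4, 2.6).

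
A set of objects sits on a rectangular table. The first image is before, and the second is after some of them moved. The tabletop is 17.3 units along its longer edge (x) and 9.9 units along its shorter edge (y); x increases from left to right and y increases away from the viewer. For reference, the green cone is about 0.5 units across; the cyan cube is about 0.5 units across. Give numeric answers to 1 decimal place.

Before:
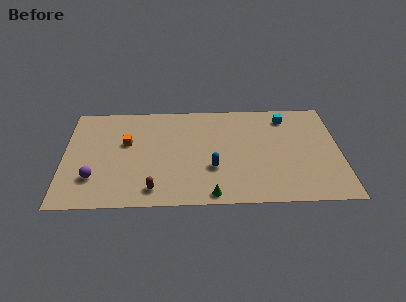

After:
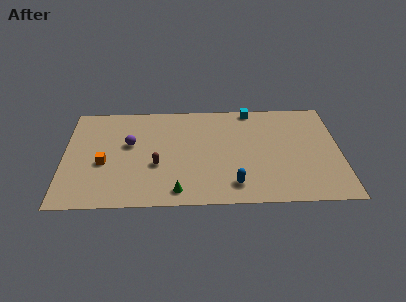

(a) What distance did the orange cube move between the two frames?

2.4

The orange cube was near (3.9, 6.0) before and (2.5, 4.1) after, so it travelled √(1.4² + 1.9²) ≈ 2.4 units.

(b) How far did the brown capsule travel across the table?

2.3

The brown capsule moved from about (5.6, 1.5) to (5.8, 3.8), a distance of √(0.2² + 2.3²) ≈ 2.3.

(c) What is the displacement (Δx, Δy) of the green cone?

(-2.1, 0.4)

From the two frames, the green cone sits at roughly (9.2, 0.9) before and (7.1, 1.3) after.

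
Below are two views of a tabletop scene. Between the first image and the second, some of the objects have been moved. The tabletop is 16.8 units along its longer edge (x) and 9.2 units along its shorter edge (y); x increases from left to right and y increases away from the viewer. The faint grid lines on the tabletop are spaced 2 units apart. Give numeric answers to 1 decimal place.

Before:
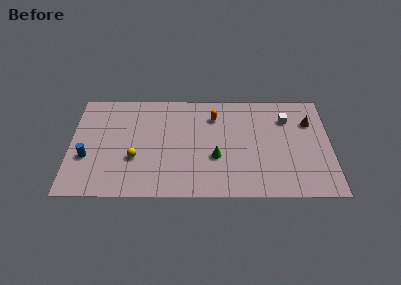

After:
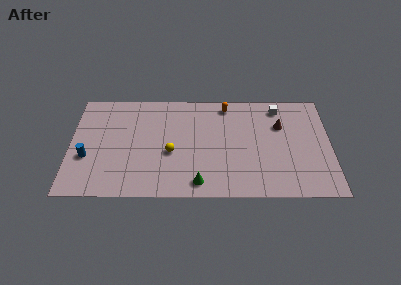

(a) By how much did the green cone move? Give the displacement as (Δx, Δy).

(-1.1, -2.2)

The green cone was at about (9.4, 3.4) and moved to about (8.3, 1.2).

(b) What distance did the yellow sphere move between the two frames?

2.4

From (4.2, 3.3) to (6.5, 3.8), the yellow sphere covered √(2.3² + 0.5²) ≈ 2.4 units.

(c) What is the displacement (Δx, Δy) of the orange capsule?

(0.8, 1.0)

The orange capsule was at about (9.3, 7.0) and moved to about (10.1, 8.0).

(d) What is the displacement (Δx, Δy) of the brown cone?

(-1.9, -0.3)

From the two frames, the brown cone sits at roughly (15.5, 6.5) before and (13.6, 6.2) after.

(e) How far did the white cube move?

1.1

The white cube moved from about (14.0, 6.8) to (13.5, 7.8), a distance of √(0.5² + 1.0²) ≈ 1.1.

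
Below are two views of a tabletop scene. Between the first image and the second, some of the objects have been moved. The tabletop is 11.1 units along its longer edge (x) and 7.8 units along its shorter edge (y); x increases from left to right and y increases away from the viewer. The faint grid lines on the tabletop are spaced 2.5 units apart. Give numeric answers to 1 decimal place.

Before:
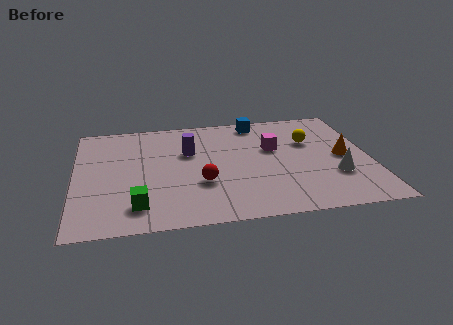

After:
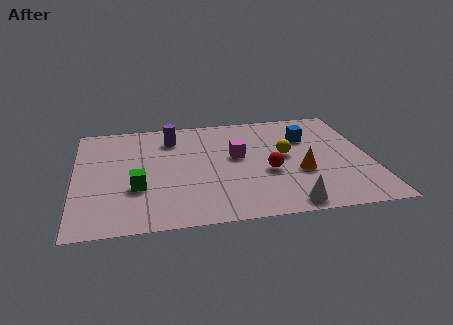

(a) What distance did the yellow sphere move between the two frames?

1.3

From (8.9, 5.1) to (7.9, 4.2), the yellow sphere covered √(1.0² + 0.9²) ≈ 1.3 units.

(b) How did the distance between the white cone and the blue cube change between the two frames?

-0.5

The distance was about 5.2 in the first image and 4.7 in the second, so they moved 0.5 units closer together.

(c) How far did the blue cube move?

2.3

The blue cube was near (7.0, 6.9) before and (8.8, 5.4) after, so it travelled √(1.8² + 1.5²) ≈ 2.3 units.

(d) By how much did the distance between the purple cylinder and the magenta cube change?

-0.3

The distance was about 3.2 in the first image and 2.9 in the second, so they moved 0.3 units closer together.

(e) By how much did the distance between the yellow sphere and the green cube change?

-1.7

Before: roughly 7.5 units apart; after: 5.8. That's 1.7 units closer together.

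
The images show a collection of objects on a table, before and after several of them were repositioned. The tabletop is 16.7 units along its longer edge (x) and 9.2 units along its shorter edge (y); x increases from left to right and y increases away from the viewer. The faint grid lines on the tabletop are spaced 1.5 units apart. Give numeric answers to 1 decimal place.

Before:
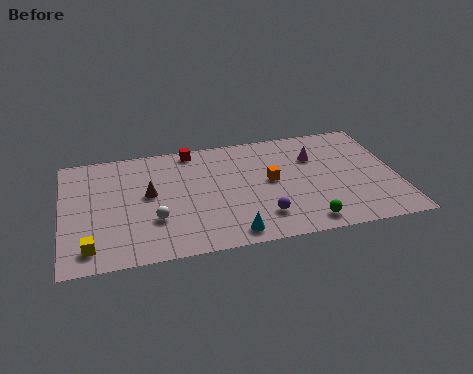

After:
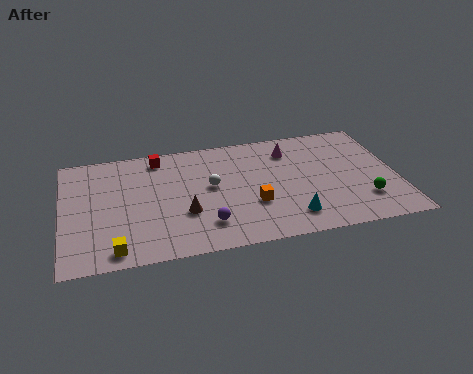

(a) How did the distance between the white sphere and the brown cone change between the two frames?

+0.3

The distance was about 2.1 in the first image and 2.4 in the second, so they moved 0.3 units further apart.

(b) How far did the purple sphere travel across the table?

2.8

From (9.8, 2.1) to (7.0, 2.1), the purple sphere covered √(2.8² + 0.0²) ≈ 2.8 units.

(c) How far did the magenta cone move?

1.4

The magenta cone moved from about (12.7, 6.4) to (11.5, 7.2), a distance of √(1.2² + 0.8²) ≈ 1.4.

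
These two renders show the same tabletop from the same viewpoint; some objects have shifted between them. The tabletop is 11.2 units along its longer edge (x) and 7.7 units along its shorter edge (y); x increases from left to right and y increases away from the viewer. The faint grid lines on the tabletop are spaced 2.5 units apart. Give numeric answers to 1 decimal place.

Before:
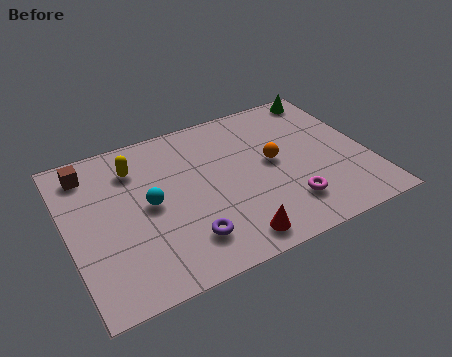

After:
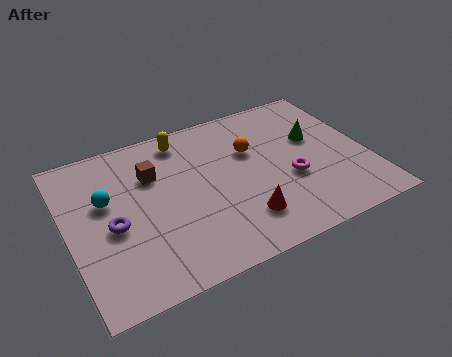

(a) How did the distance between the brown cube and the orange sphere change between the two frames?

-3.4

They were about 7.1 units apart before and 3.7 after — 3.4 units closer together.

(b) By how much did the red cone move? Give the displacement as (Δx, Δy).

(0.5, 0.8)

From the two frames, the red cone sits at roughly (5.7, 1.0) before and (6.2, 1.8) after.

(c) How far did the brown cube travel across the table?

2.5

The brown cube was near (1.0, 6.4) before and (3.3, 5.3) after, so it travelled √(2.3² + 1.1²) ≈ 2.5 units.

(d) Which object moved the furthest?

the purple torus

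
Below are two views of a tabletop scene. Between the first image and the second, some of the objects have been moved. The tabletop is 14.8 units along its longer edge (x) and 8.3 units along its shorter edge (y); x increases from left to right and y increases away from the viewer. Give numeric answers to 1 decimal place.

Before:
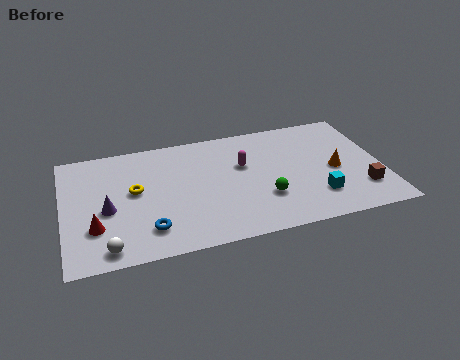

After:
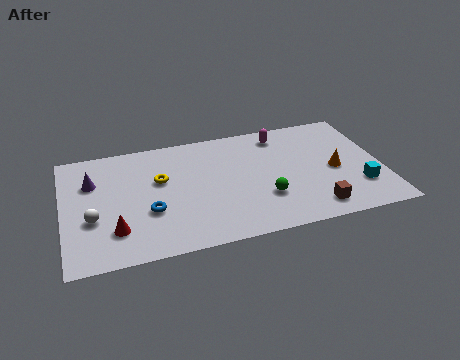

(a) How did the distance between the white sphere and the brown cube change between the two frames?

-1.6

Before: roughly 11.9 units apart; after: 10.3. That's 1.6 units closer together.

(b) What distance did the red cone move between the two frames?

1.0

The red cone was near (1.4, 2.5) before and (2.3, 2.1) after, so it travelled √(0.9² + 0.4²) ≈ 1.0 units.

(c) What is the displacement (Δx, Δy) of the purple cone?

(-0.6, 2.1)

The purple cone started near (2.0, 3.6) and ended near (1.4, 5.7).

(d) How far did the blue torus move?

1.2

The blue torus was near (3.8, 1.8) before and (3.9, 3.0) after, so it travelled √(0.1² + 1.2²) ≈ 1.2 units.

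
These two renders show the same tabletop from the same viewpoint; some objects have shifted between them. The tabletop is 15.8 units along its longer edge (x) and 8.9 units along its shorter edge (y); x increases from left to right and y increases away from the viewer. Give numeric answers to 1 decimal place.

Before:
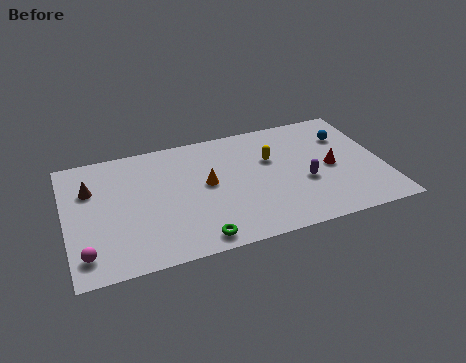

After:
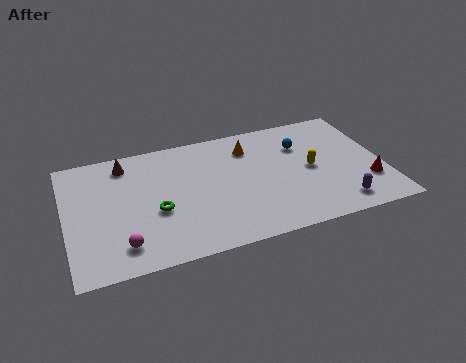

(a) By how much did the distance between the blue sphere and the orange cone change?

-4.7

They were about 7.4 units apart before and 2.7 after — 4.7 units closer together.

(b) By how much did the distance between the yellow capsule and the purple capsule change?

+0.5

Before: roughly 2.7 units apart; after: 3.2. That's 0.5 units further apart.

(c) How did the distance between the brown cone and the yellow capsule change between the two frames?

+0.6

The distance was about 9.0 in the first image and 9.6 in the second, so they moved 0.6 units further apart.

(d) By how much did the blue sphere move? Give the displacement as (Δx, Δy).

(-2.3, -0.1)

From the two frames, the blue sphere sits at roughly (14.2, 6.4) before and (11.9, 6.3) after.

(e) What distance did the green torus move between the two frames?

3.2

From (6.2, 1.0) to (4.4, 3.6), the green torus covered √(1.8² + 2.6²) ≈ 3.2 units.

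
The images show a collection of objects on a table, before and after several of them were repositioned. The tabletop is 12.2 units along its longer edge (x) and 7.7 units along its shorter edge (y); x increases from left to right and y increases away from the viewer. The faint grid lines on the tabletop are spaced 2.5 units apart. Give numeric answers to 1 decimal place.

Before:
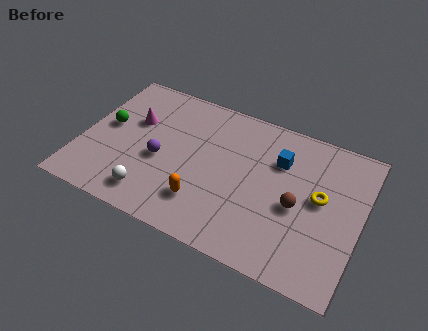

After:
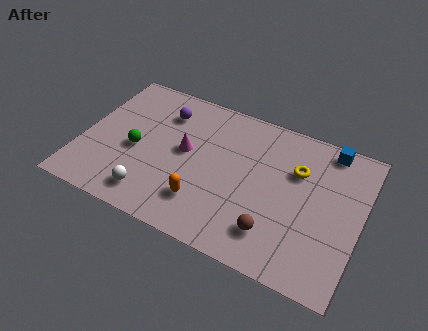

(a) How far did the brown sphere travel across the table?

1.9

The brown sphere moved from about (9.5, 3.4) to (8.7, 1.7), a distance of √(0.8² + 1.7²) ≈ 1.9.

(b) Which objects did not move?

the white sphere and the orange capsule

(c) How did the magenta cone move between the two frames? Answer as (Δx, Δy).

(2.4, -0.7)

The magenta cone started near (2.1, 4.9) and ended near (4.5, 4.2).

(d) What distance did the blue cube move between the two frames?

2.5

From (8.5, 5.4) to (10.5, 6.9), the blue cube covered √(2.0² + 1.5²) ≈ 2.5 units.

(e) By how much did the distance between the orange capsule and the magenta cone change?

-2.1

They were about 4.6 units apart before and 2.5 after — 2.1 units closer together.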